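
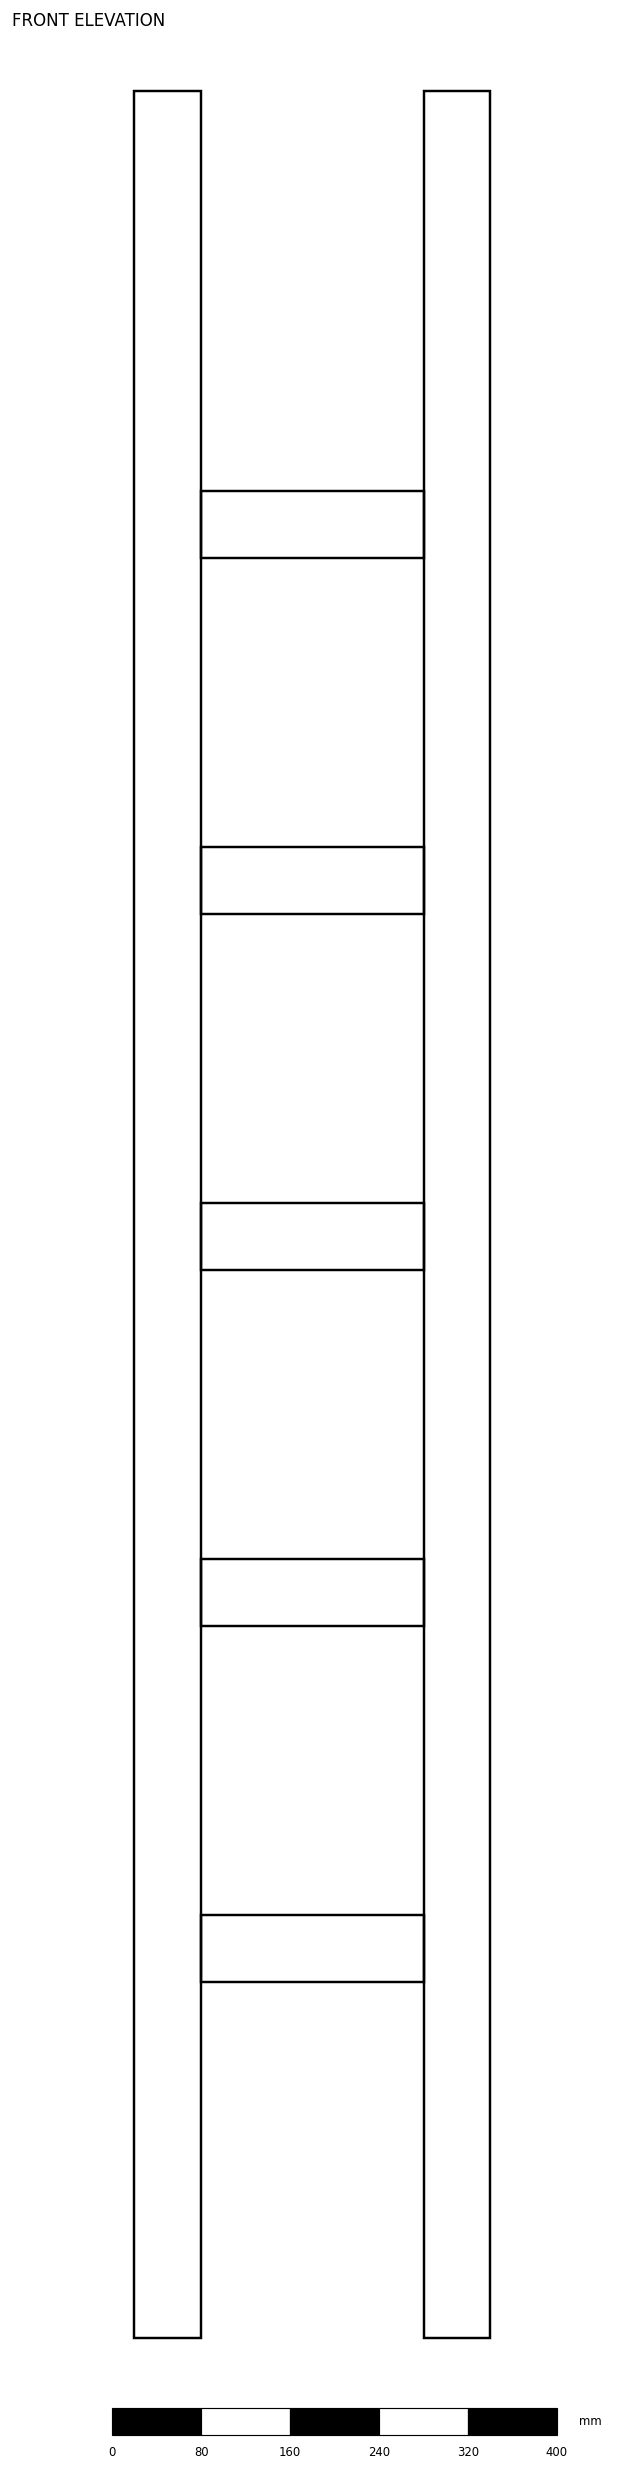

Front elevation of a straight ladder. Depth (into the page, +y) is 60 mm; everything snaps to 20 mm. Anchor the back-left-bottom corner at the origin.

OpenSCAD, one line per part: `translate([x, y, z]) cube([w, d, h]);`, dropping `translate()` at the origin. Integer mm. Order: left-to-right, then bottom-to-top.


cube([60, 60, 2020]);
translate([60, 0, 320]) cube([200, 60, 60]);
translate([60, 0, 640]) cube([200, 60, 60]);
translate([60, 0, 960]) cube([200, 60, 60]);
translate([60, 0, 1280]) cube([200, 60, 60]);
translate([60, 0, 1600]) cube([200, 60, 60]);
translate([260, 0, 0]) cube([60, 60, 2020]);


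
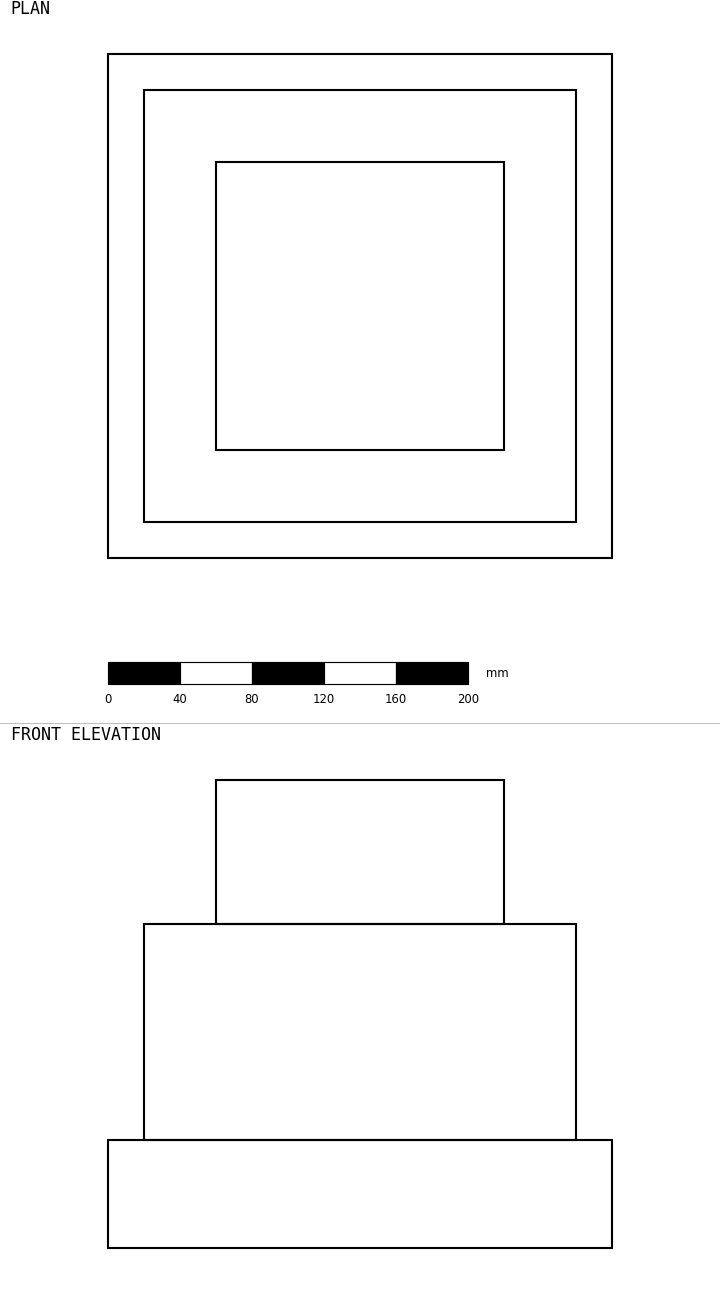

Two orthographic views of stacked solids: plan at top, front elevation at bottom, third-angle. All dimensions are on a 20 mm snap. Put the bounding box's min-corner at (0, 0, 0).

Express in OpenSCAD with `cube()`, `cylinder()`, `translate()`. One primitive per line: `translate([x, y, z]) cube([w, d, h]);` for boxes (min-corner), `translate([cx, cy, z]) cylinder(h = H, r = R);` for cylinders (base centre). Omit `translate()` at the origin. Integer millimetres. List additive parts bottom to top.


cube([280, 280, 60]);
translate([20, 20, 60]) cube([240, 240, 120]);
translate([60, 60, 180]) cube([160, 160, 80]);


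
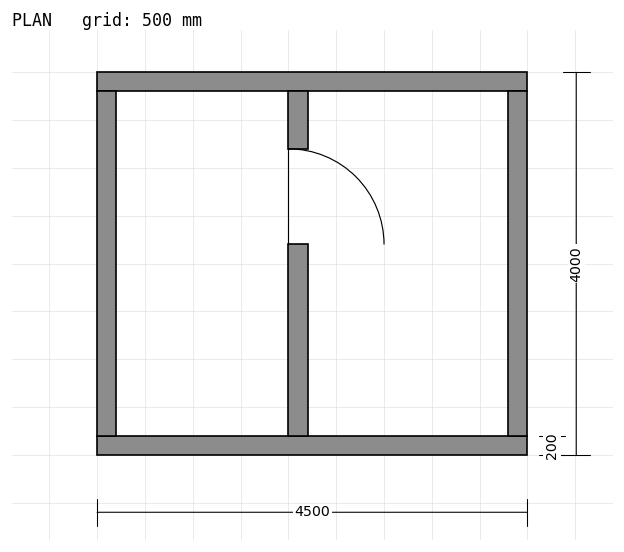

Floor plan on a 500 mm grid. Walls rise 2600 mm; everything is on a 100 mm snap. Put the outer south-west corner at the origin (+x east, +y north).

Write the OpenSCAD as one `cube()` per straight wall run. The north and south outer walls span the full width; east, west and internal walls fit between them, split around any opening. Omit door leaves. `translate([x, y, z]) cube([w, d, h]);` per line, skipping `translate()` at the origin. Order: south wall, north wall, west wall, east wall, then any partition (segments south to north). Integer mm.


cube([4500, 200, 2600]);
translate([0, 3800, 0]) cube([4500, 200, 2600]);
translate([0, 200, 0]) cube([200, 3600, 2600]);
translate([4300, 200, 0]) cube([200, 3600, 2600]);
translate([2000, 200, 0]) cube([200, 2000, 2600]);
translate([2000, 3200, 0]) cube([200, 600, 2600]);


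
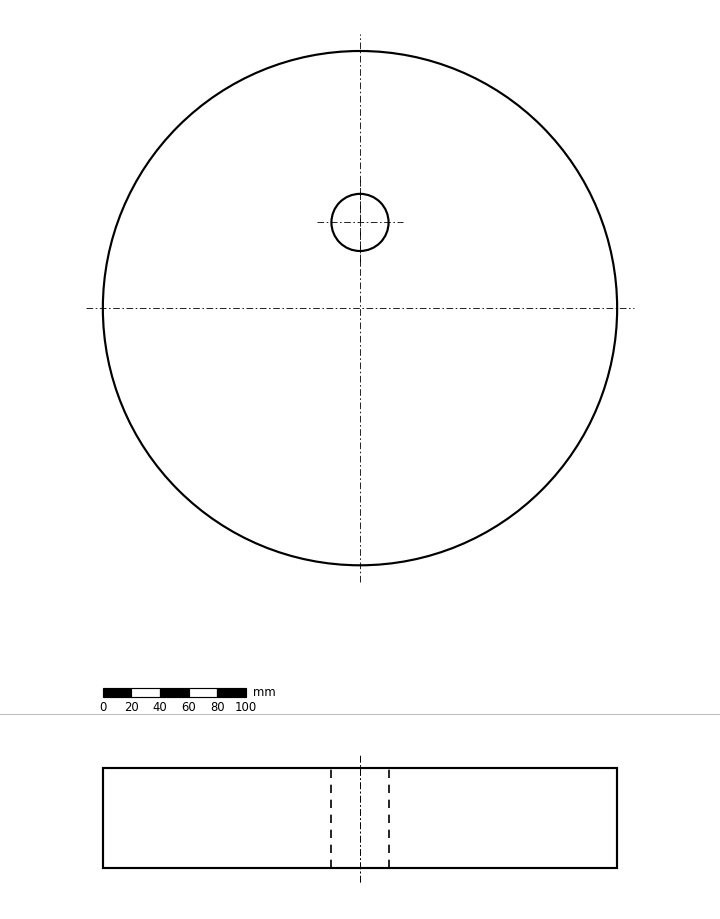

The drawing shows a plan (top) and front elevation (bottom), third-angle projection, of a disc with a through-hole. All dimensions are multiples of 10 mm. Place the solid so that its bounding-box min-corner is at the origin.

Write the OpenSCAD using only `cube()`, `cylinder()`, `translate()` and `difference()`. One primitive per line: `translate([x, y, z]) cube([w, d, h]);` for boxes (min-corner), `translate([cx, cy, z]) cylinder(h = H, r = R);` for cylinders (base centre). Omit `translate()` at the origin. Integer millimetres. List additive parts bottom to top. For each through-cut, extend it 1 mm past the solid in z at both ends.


difference() {
  translate([180, 180, 0]) cylinder(h = 70, r = 180);
  translate([180, 240, -1]) cylinder(h = 72, r = 20);
}


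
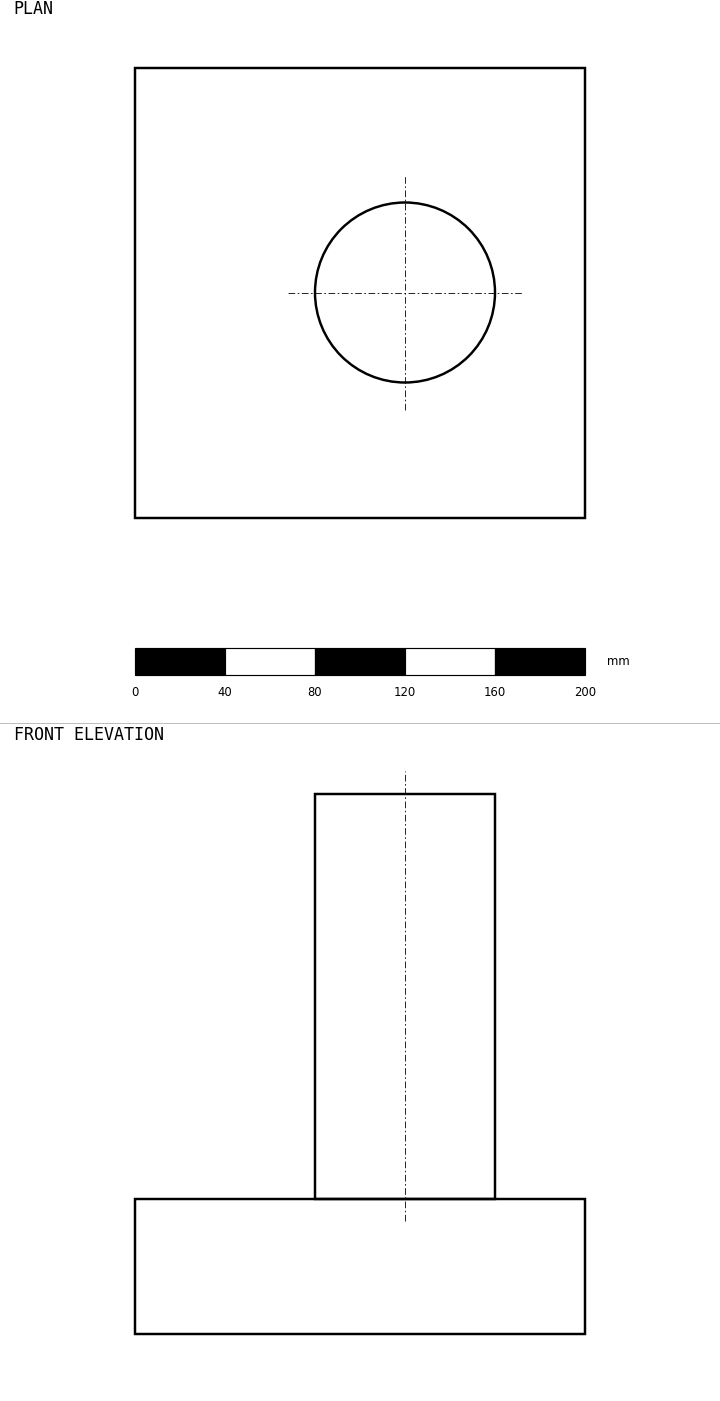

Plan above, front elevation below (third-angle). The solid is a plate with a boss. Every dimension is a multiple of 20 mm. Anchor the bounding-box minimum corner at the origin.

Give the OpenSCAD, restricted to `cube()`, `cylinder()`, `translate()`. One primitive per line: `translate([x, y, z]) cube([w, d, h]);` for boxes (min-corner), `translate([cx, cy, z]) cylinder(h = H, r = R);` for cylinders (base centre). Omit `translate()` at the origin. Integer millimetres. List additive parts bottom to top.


cube([200, 200, 60]);
translate([120, 100, 60]) cylinder(h = 180, r = 40);


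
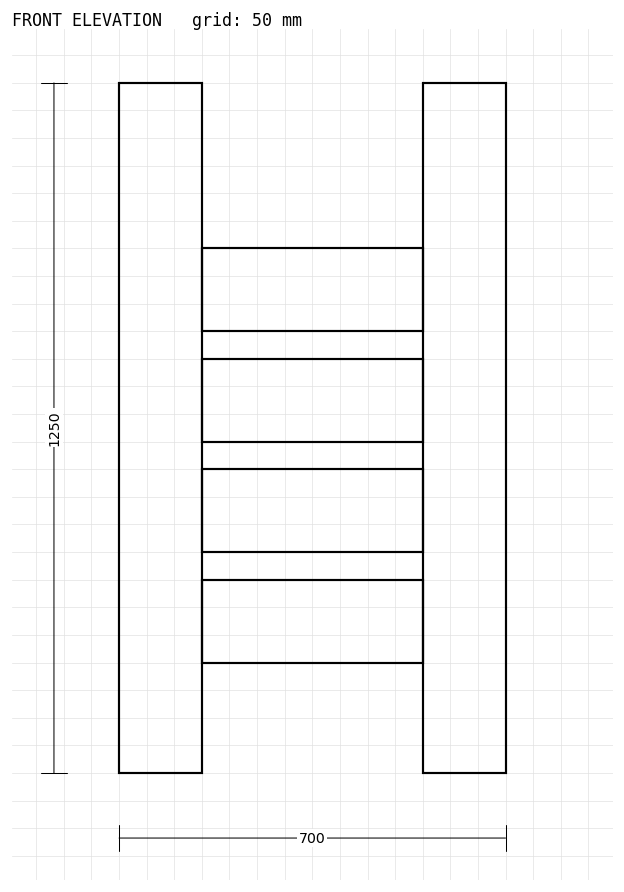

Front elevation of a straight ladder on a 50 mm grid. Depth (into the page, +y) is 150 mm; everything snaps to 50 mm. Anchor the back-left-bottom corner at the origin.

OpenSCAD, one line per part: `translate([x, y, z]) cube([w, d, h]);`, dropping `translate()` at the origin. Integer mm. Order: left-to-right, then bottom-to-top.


cube([150, 150, 1250]);
translate([150, 0, 200]) cube([400, 150, 150]);
translate([150, 0, 400]) cube([400, 150, 150]);
translate([150, 0, 600]) cube([400, 150, 150]);
translate([150, 0, 800]) cube([400, 150, 150]);
translate([550, 0, 0]) cube([150, 150, 1250]);


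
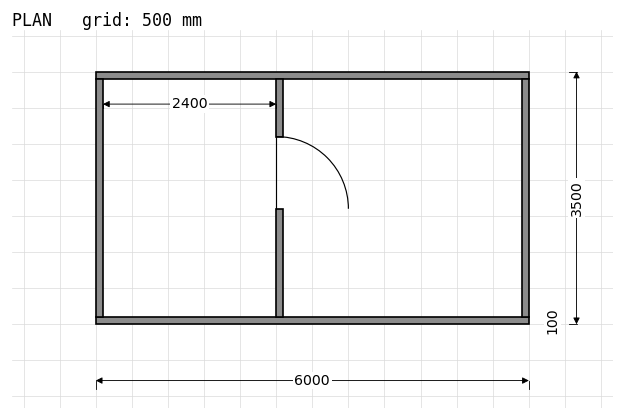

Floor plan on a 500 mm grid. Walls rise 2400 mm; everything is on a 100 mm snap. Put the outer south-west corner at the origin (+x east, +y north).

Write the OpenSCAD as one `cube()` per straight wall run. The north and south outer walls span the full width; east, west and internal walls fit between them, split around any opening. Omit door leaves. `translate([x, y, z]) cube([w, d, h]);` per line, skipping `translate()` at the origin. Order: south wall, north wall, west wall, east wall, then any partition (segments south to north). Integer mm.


cube([6000, 100, 2400]);
translate([0, 3400, 0]) cube([6000, 100, 2400]);
translate([0, 100, 0]) cube([100, 3300, 2400]);
translate([5900, 100, 0]) cube([100, 3300, 2400]);
translate([2500, 100, 0]) cube([100, 1500, 2400]);
translate([2500, 2600, 0]) cube([100, 800, 2400]);


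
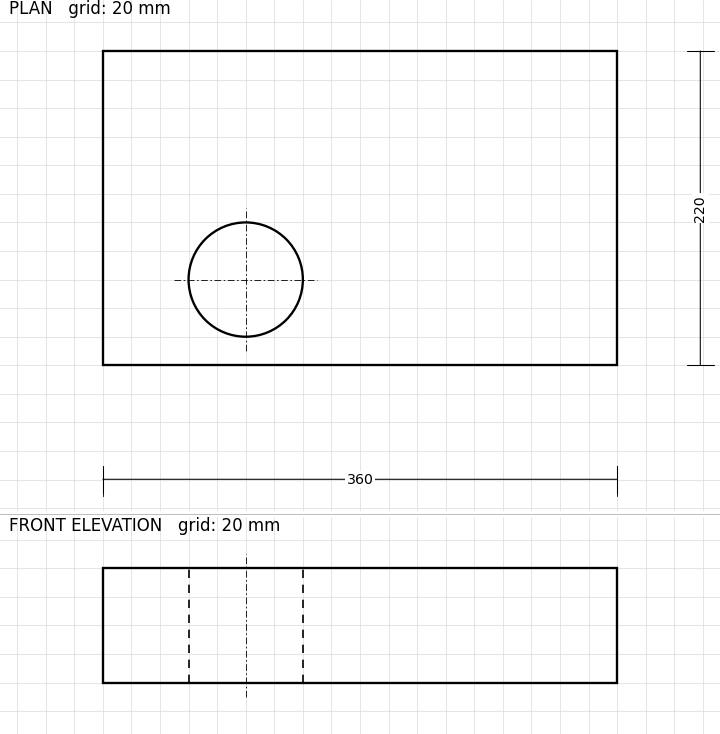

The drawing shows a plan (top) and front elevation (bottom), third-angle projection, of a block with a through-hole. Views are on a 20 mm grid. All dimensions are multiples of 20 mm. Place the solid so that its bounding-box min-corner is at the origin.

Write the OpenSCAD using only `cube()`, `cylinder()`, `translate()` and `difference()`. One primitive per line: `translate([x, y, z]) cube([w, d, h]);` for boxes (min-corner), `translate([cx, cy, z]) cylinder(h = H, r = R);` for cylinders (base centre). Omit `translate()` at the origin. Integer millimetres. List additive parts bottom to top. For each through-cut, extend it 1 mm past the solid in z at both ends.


difference() {
  cube([360, 220, 80]);
  translate([100, 60, -1]) cylinder(h = 82, r = 40);
}


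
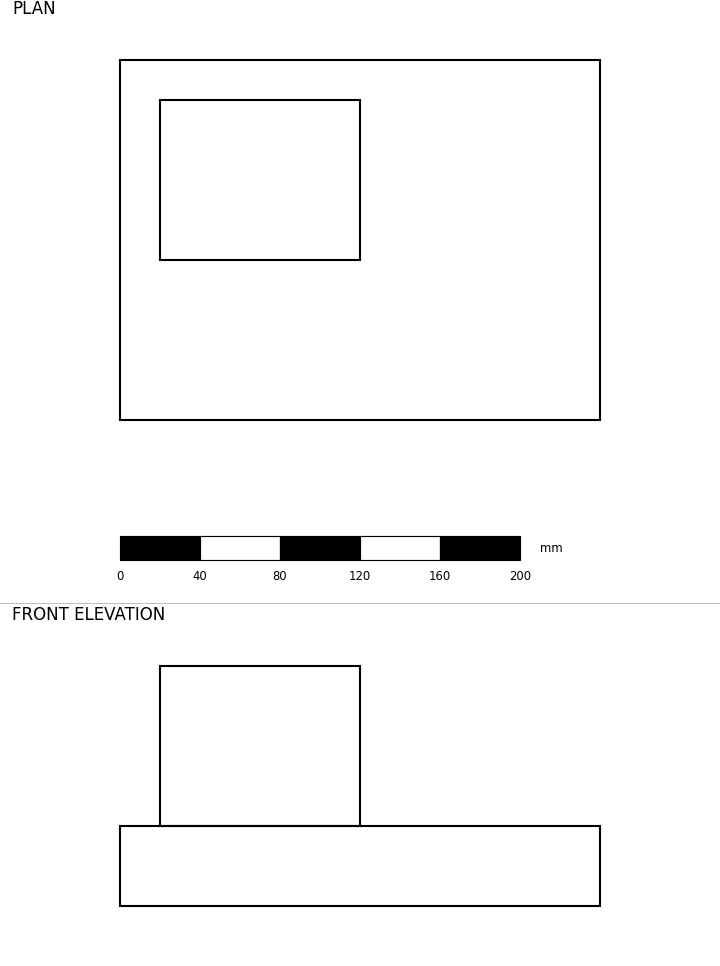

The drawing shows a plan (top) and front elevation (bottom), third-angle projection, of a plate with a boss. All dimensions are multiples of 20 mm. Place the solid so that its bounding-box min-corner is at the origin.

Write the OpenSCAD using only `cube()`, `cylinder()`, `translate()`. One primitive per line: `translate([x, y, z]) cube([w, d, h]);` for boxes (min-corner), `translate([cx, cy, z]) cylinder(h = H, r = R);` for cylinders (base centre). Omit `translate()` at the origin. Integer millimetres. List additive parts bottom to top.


cube([240, 180, 40]);
translate([20, 80, 40]) cube([100, 80, 80]);


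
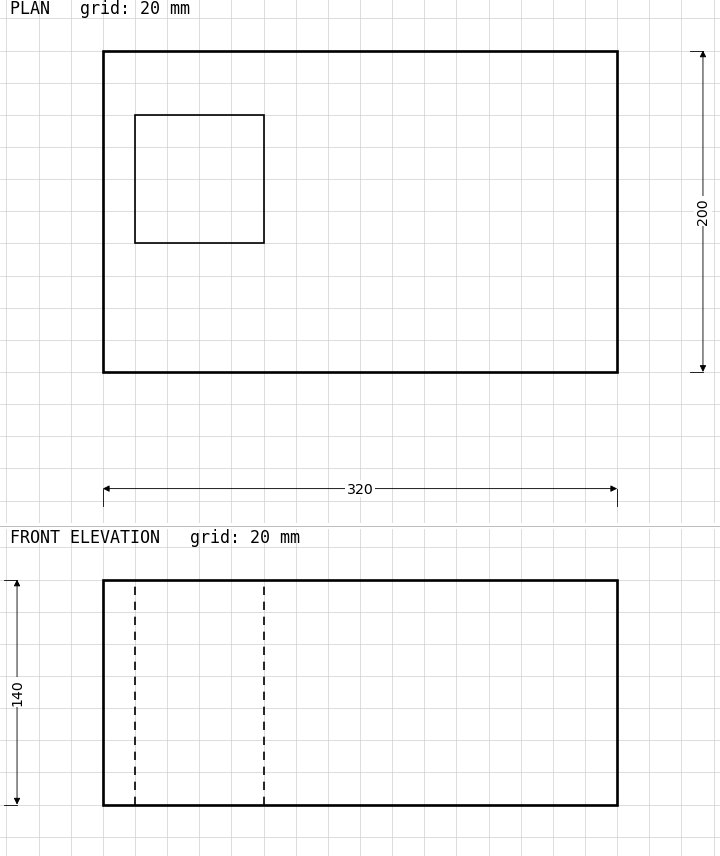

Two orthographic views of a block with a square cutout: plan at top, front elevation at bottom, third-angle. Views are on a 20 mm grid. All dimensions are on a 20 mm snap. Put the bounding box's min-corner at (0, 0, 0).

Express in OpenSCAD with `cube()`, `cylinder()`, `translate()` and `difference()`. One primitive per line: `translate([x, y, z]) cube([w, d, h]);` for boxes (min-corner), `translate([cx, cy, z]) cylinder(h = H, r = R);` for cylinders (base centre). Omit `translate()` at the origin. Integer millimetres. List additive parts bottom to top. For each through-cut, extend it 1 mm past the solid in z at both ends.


difference() {
  cube([320, 200, 140]);
  translate([20, 80, -1]) cube([80, 80, 142]);
}


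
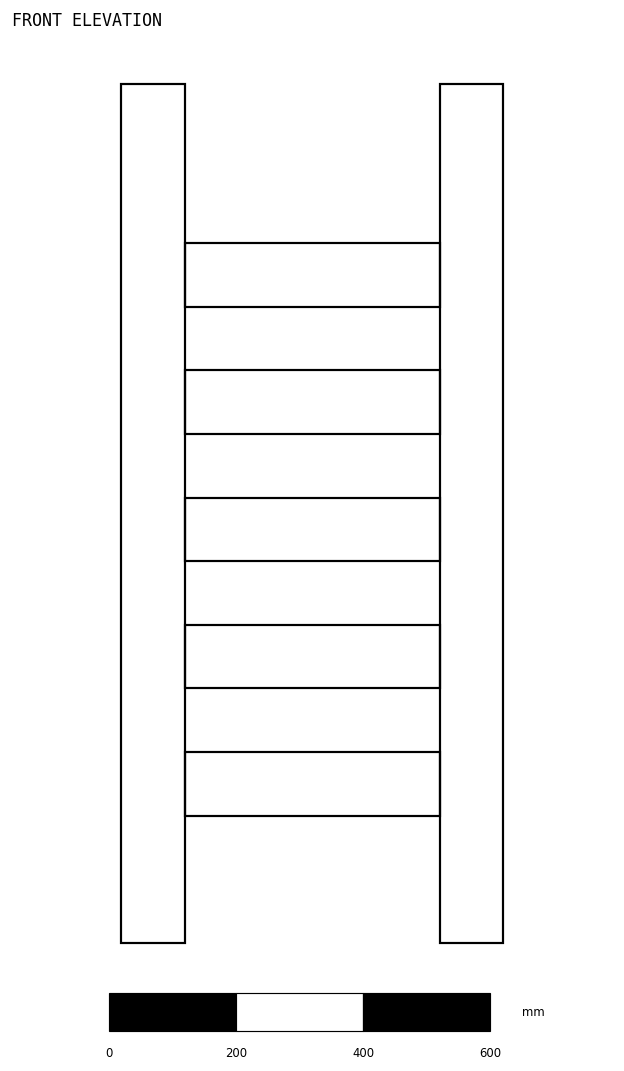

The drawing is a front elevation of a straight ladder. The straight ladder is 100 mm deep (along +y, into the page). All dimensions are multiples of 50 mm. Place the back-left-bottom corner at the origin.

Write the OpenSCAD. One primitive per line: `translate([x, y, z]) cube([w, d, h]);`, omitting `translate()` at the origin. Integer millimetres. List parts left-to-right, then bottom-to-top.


cube([100, 100, 1350]);
translate([100, 0, 200]) cube([400, 100, 100]);
translate([100, 0, 400]) cube([400, 100, 100]);
translate([100, 0, 600]) cube([400, 100, 100]);
translate([100, 0, 800]) cube([400, 100, 100]);
translate([100, 0, 1000]) cube([400, 100, 100]);
translate([500, 0, 0]) cube([100, 100, 1350]);


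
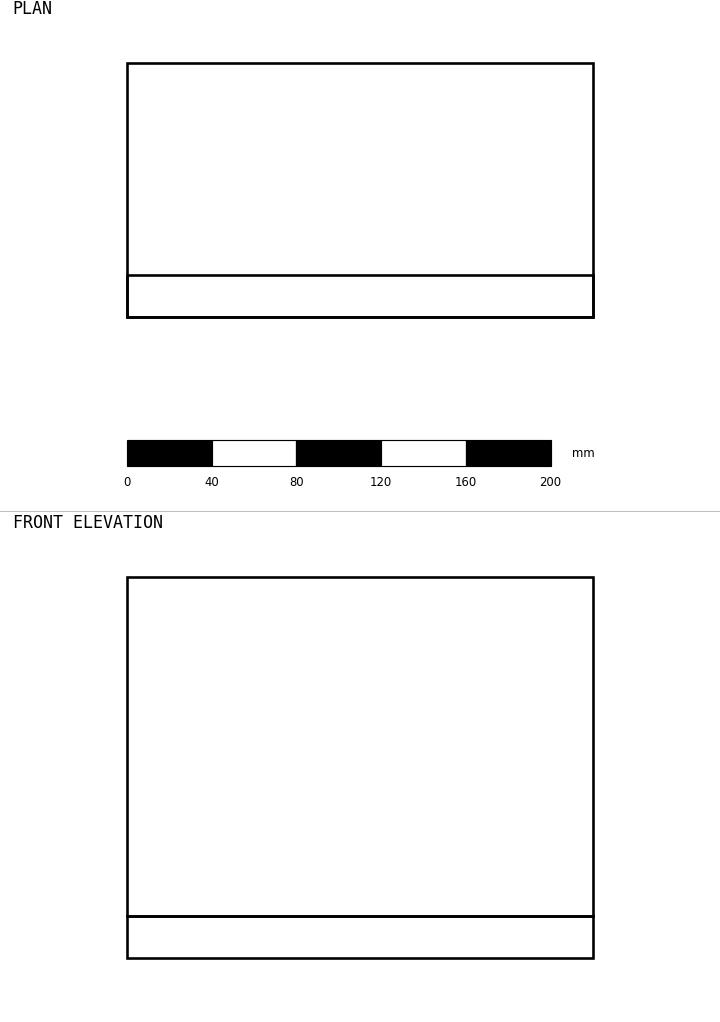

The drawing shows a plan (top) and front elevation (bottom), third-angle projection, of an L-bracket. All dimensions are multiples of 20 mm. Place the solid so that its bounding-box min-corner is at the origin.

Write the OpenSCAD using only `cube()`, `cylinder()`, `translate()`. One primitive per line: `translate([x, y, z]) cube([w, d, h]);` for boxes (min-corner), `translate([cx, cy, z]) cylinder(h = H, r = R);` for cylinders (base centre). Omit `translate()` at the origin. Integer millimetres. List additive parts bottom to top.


cube([220, 120, 20]);
translate([0, 0, 20]) cube([220, 20, 160]);


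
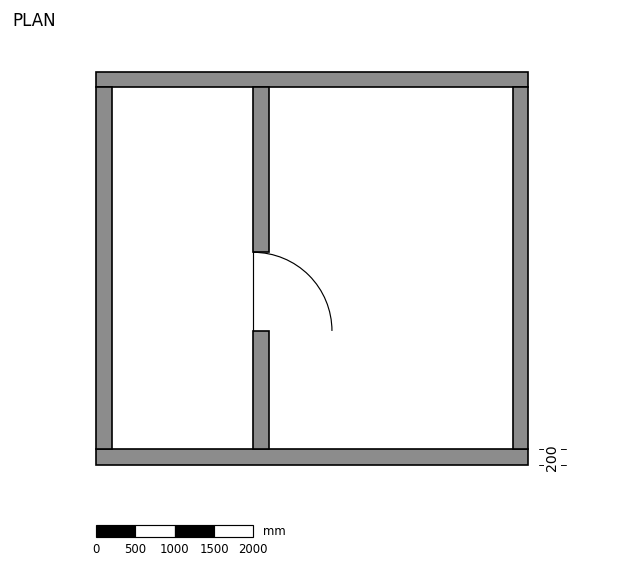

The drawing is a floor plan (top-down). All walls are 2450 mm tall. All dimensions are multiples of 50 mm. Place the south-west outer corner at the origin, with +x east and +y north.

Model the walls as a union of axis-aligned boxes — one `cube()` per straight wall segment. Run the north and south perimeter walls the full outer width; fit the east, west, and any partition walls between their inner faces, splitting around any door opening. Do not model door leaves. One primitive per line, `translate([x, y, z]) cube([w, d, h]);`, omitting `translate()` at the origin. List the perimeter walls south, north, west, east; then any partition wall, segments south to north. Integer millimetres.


cube([5500, 200, 2450]);
translate([0, 4800, 0]) cube([5500, 200, 2450]);
translate([0, 200, 0]) cube([200, 4600, 2450]);
translate([5300, 200, 0]) cube([200, 4600, 2450]);
translate([2000, 200, 0]) cube([200, 1500, 2450]);
translate([2000, 2700, 0]) cube([200, 2100, 2450]);


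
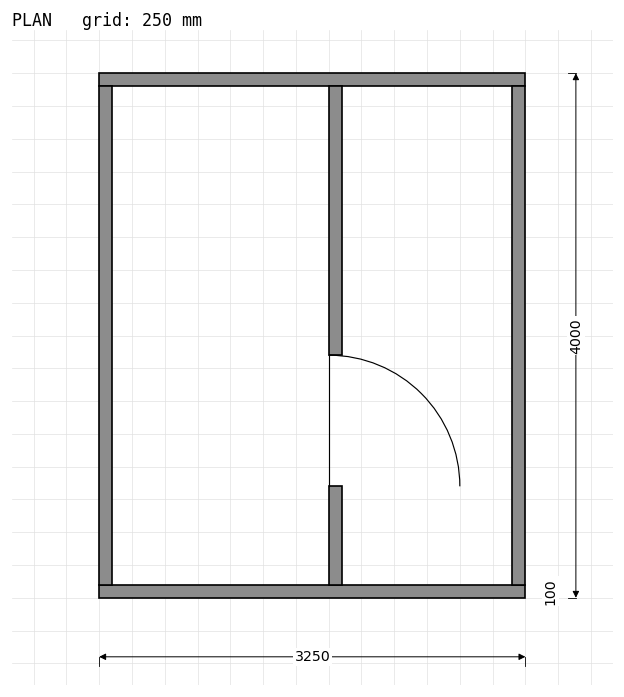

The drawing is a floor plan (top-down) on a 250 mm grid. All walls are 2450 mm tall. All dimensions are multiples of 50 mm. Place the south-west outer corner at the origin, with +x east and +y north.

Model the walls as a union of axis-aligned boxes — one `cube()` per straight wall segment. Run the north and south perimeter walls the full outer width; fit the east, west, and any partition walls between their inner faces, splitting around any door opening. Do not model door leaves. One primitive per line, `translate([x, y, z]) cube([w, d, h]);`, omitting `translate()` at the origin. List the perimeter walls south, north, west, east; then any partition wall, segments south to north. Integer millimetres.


cube([3250, 100, 2450]);
translate([0, 3900, 0]) cube([3250, 100, 2450]);
translate([0, 100, 0]) cube([100, 3800, 2450]);
translate([3150, 100, 0]) cube([100, 3800, 2450]);
translate([1750, 100, 0]) cube([100, 750, 2450]);
translate([1750, 1850, 0]) cube([100, 2050, 2450]);


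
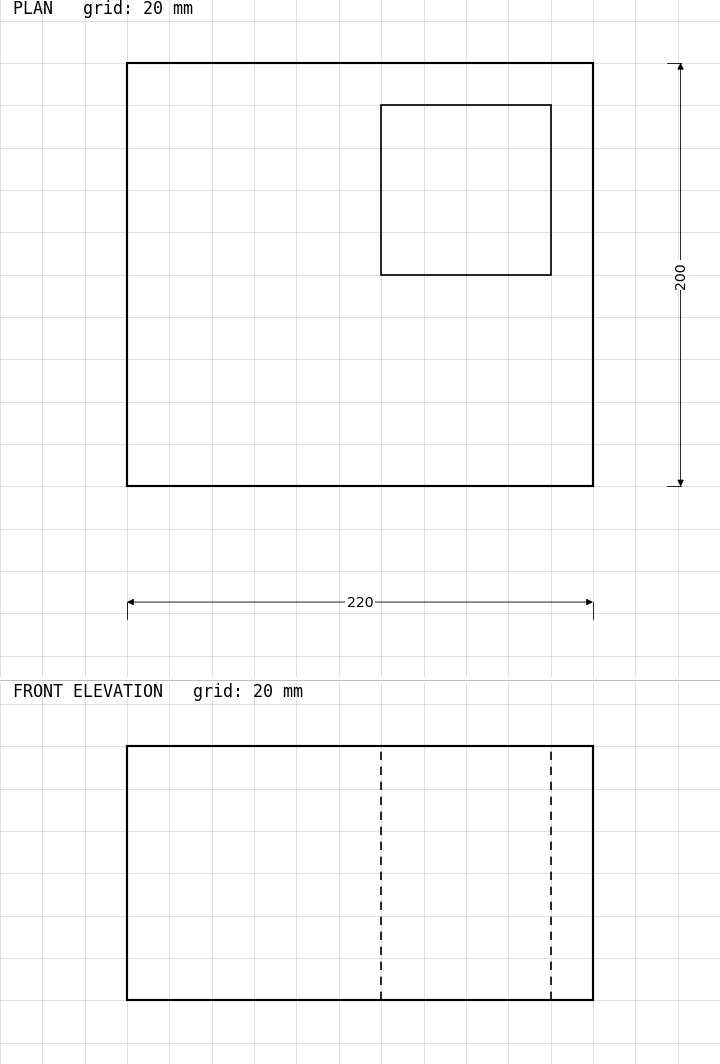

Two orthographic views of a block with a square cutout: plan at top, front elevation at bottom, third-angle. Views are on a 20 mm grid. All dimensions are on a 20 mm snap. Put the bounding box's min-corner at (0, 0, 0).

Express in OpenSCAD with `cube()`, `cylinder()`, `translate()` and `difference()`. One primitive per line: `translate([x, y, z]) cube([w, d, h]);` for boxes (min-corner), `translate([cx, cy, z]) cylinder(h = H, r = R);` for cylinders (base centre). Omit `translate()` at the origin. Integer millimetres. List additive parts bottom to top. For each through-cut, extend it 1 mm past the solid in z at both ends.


difference() {
  cube([220, 200, 120]);
  translate([120, 100, -1]) cube([80, 80, 122]);
}


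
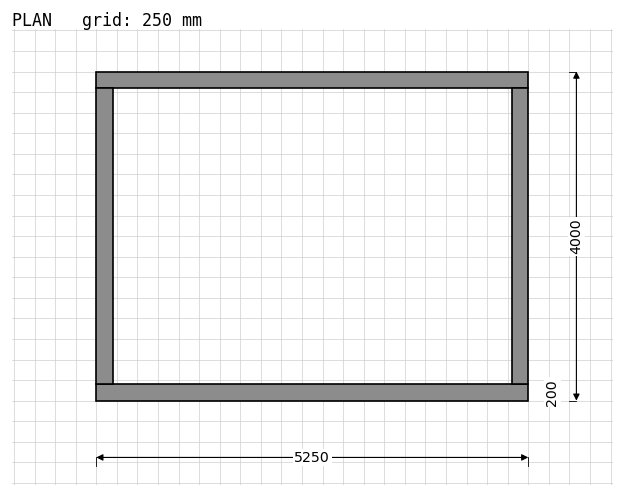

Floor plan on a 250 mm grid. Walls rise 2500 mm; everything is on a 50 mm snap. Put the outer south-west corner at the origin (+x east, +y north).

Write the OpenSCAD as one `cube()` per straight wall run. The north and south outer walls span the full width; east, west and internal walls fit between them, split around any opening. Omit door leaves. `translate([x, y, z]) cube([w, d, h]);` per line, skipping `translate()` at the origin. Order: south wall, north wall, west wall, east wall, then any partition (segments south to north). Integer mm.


cube([5250, 200, 2500]);
translate([0, 3800, 0]) cube([5250, 200, 2500]);
translate([0, 200, 0]) cube([200, 3600, 2500]);
translate([5050, 200, 0]) cube([200, 3600, 2500]);


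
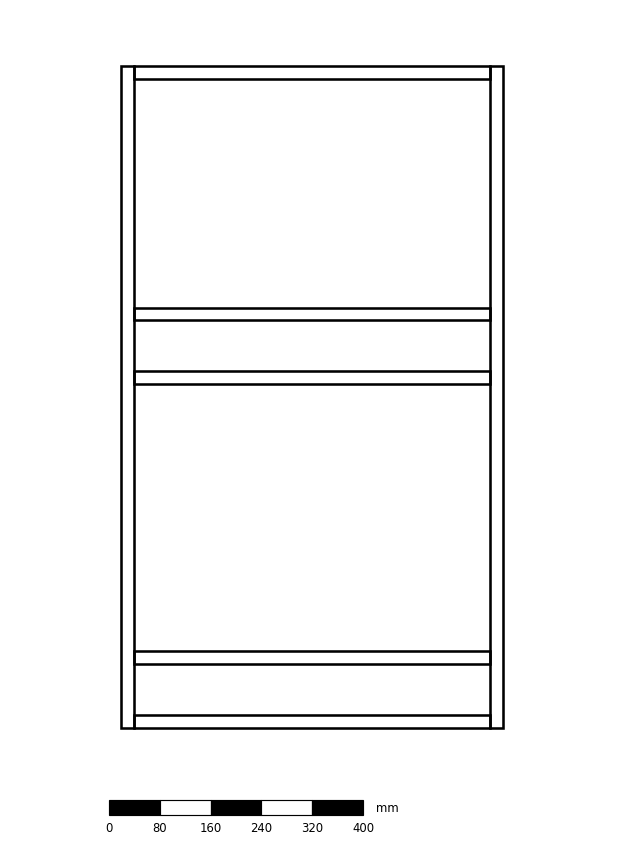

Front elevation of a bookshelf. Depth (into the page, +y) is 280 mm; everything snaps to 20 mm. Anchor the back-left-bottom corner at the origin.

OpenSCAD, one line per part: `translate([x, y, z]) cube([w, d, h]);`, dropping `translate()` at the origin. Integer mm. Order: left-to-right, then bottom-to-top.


cube([20, 280, 1040]);
translate([20, 0, 0]) cube([560, 280, 20]);
translate([20, 0, 100]) cube([560, 280, 20]);
translate([20, 0, 540]) cube([560, 280, 20]);
translate([20, 0, 640]) cube([560, 280, 20]);
translate([20, 0, 1020]) cube([560, 280, 20]);
translate([580, 0, 0]) cube([20, 280, 1040]);


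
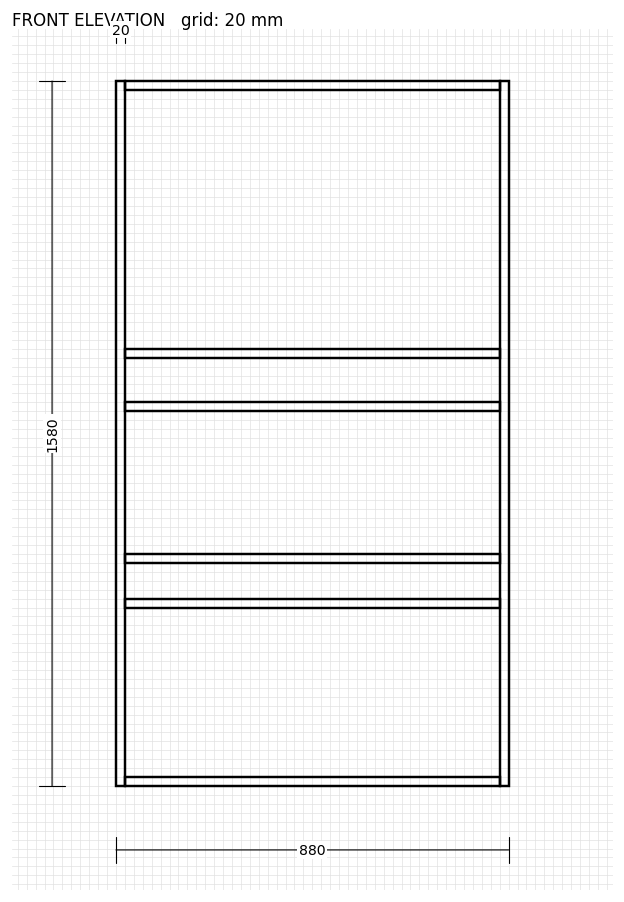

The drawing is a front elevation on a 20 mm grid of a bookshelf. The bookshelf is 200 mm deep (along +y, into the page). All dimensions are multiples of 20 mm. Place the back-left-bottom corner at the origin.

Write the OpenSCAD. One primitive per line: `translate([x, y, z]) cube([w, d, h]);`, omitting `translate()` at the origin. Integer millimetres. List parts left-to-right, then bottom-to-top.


cube([20, 200, 1580]);
translate([20, 0, 0]) cube([840, 200, 20]);
translate([20, 0, 400]) cube([840, 200, 20]);
translate([20, 0, 500]) cube([840, 200, 20]);
translate([20, 0, 840]) cube([840, 200, 20]);
translate([20, 0, 960]) cube([840, 200, 20]);
translate([20, 0, 1560]) cube([840, 200, 20]);
translate([860, 0, 0]) cube([20, 200, 1580]);


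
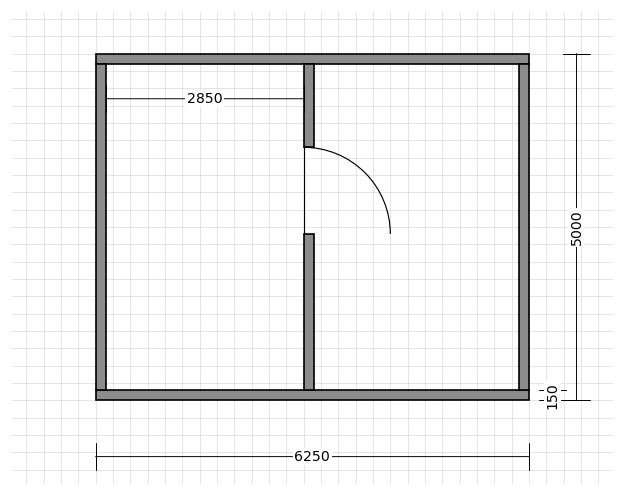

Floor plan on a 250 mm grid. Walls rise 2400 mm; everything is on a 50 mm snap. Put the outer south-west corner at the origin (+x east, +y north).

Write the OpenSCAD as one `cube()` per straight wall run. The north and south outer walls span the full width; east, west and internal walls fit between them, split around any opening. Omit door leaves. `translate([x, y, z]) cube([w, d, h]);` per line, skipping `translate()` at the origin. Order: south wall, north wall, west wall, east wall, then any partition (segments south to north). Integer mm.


cube([6250, 150, 2400]);
translate([0, 4850, 0]) cube([6250, 150, 2400]);
translate([0, 150, 0]) cube([150, 4700, 2400]);
translate([6100, 150, 0]) cube([150, 4700, 2400]);
translate([3000, 150, 0]) cube([150, 2250, 2400]);
translate([3000, 3650, 0]) cube([150, 1200, 2400]);


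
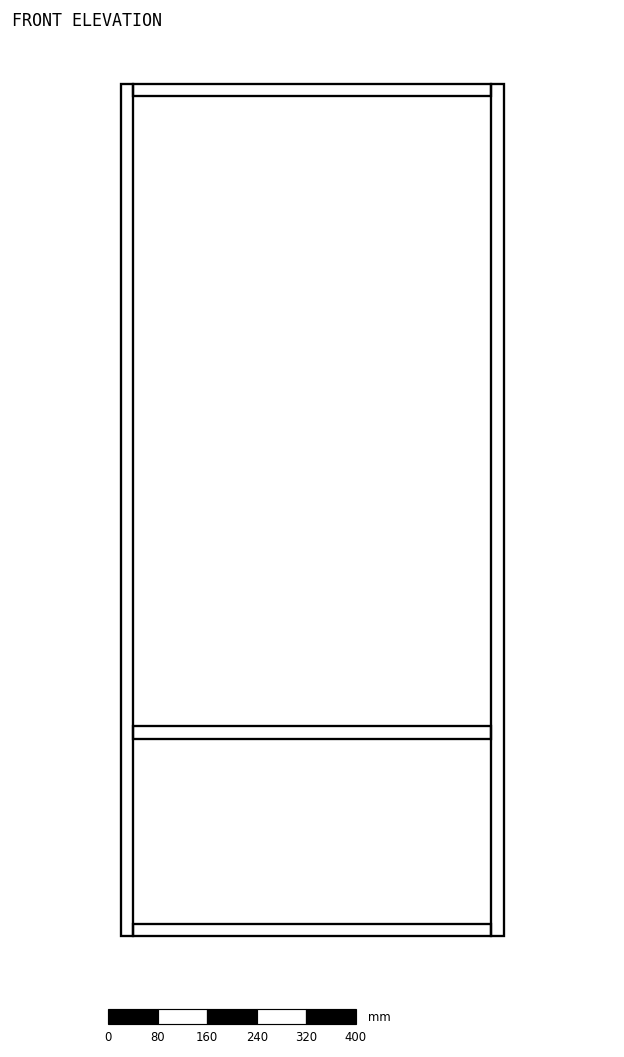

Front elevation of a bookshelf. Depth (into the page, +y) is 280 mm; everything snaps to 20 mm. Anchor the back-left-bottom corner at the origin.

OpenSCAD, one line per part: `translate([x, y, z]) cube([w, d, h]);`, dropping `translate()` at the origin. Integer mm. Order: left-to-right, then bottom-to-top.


cube([20, 280, 1380]);
translate([20, 0, 0]) cube([580, 280, 20]);
translate([20, 0, 320]) cube([580, 280, 20]);
translate([20, 0, 1360]) cube([580, 280, 20]);
translate([600, 0, 0]) cube([20, 280, 1380]);


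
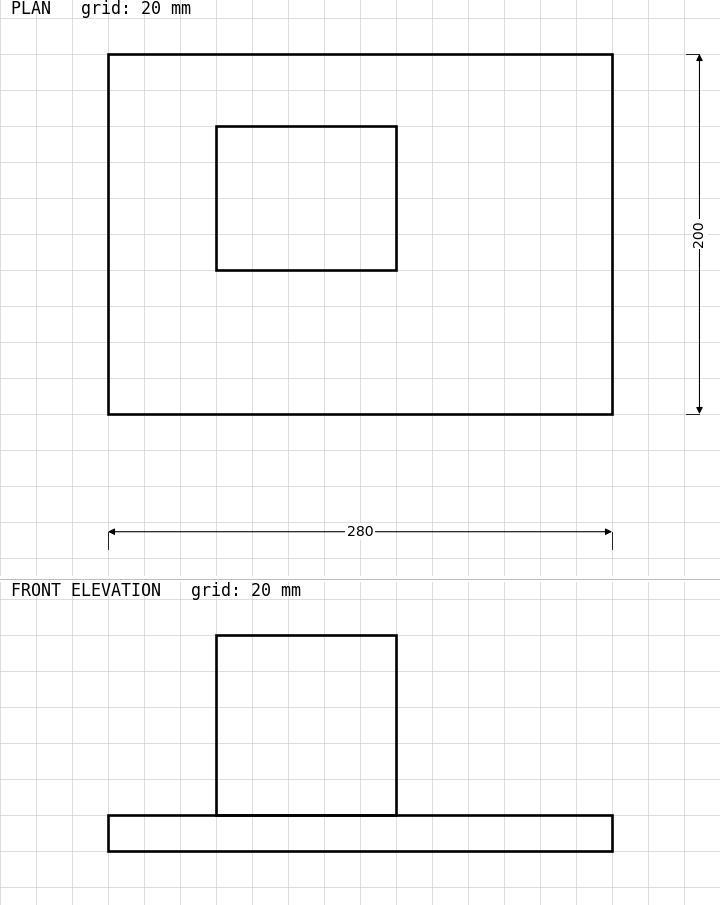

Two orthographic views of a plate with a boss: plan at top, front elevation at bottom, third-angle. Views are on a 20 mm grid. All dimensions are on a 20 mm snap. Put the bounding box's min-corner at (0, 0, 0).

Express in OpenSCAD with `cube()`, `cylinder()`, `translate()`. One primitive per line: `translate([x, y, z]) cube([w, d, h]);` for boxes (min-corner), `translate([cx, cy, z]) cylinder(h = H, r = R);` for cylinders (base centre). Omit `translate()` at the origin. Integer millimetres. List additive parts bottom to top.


cube([280, 200, 20]);
translate([60, 80, 20]) cube([100, 80, 100]);


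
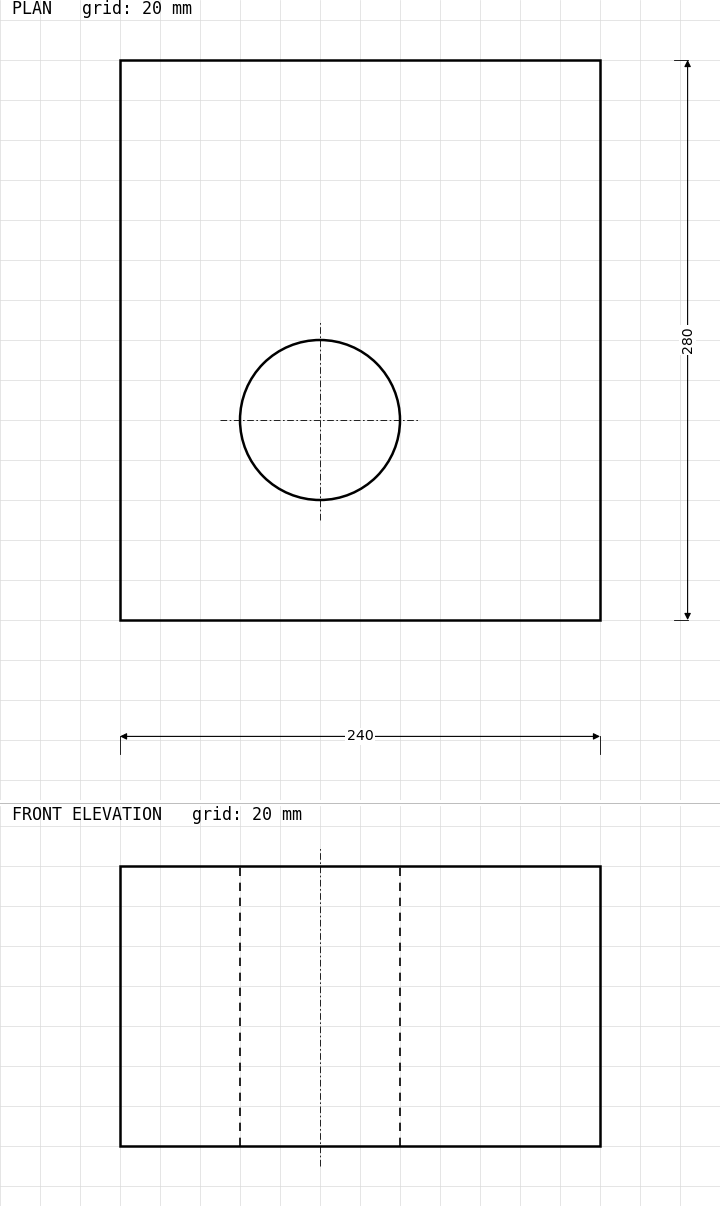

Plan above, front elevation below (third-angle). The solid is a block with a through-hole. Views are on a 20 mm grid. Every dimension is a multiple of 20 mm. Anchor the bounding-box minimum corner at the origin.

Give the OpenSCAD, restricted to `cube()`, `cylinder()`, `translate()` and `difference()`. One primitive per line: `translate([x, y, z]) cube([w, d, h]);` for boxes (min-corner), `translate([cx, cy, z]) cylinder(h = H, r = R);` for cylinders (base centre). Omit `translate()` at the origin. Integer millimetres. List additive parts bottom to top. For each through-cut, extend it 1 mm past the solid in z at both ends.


difference() {
  cube([240, 280, 140]);
  translate([100, 100, -1]) cylinder(h = 142, r = 40);
}


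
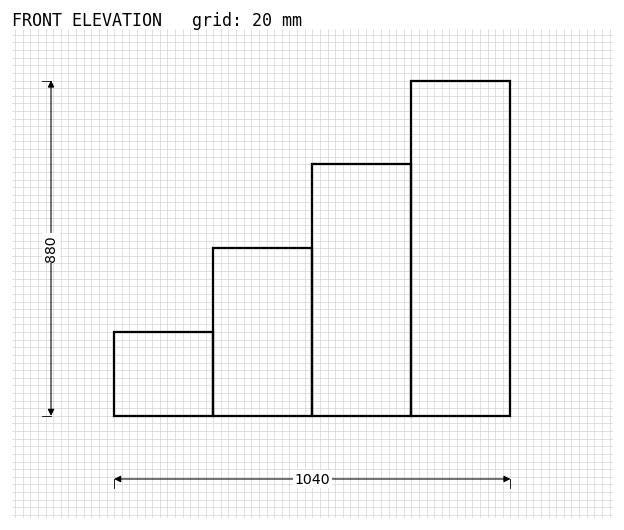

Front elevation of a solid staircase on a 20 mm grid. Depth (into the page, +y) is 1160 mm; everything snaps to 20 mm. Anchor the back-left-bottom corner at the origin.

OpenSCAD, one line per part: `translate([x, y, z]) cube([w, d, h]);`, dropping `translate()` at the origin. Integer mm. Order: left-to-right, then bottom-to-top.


cube([260, 1160, 220]);
translate([260, 0, 0]) cube([260, 1160, 440]);
translate([520, 0, 0]) cube([260, 1160, 660]);
translate([780, 0, 0]) cube([260, 1160, 880]);


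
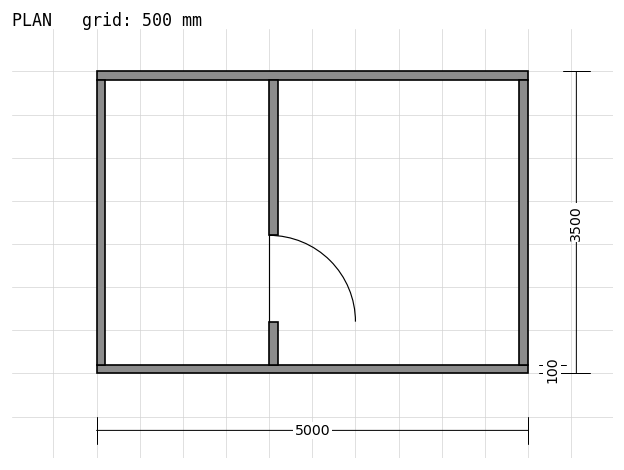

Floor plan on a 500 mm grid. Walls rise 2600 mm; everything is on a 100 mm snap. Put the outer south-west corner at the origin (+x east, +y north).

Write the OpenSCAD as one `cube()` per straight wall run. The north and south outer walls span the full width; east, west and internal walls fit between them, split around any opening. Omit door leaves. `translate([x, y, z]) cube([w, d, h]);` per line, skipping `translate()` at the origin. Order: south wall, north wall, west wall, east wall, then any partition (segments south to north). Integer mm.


cube([5000, 100, 2600]);
translate([0, 3400, 0]) cube([5000, 100, 2600]);
translate([0, 100, 0]) cube([100, 3300, 2600]);
translate([4900, 100, 0]) cube([100, 3300, 2600]);
translate([2000, 100, 0]) cube([100, 500, 2600]);
translate([2000, 1600, 0]) cube([100, 1800, 2600]);


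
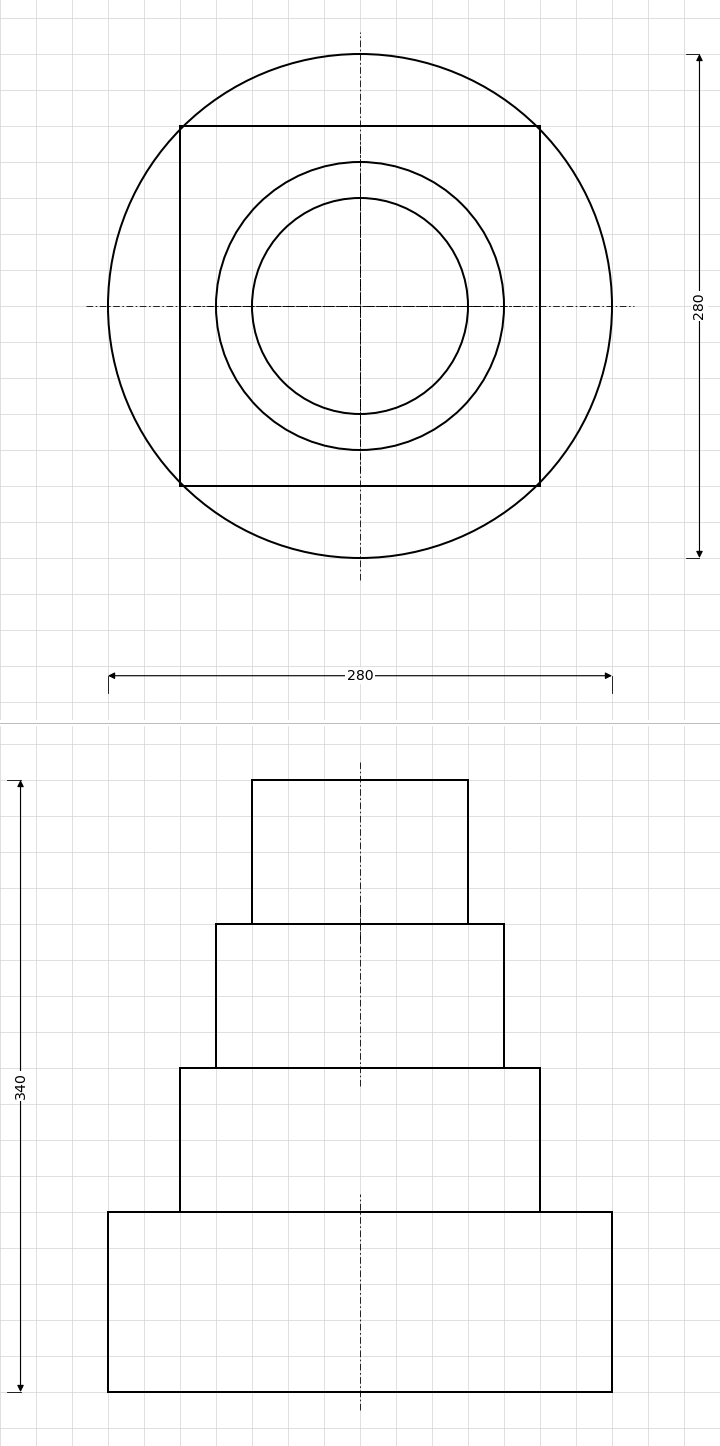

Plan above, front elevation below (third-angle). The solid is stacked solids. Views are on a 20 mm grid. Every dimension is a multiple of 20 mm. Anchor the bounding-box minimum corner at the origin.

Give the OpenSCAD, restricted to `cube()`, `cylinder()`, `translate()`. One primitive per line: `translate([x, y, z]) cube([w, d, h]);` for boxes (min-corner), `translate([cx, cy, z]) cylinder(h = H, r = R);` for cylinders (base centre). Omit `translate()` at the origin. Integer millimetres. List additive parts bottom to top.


translate([140, 140, 0]) cylinder(h = 100, r = 140);
translate([40, 40, 100]) cube([200, 200, 80]);
translate([140, 140, 180]) cylinder(h = 80, r = 80);
translate([140, 140, 260]) cylinder(h = 80, r = 60);


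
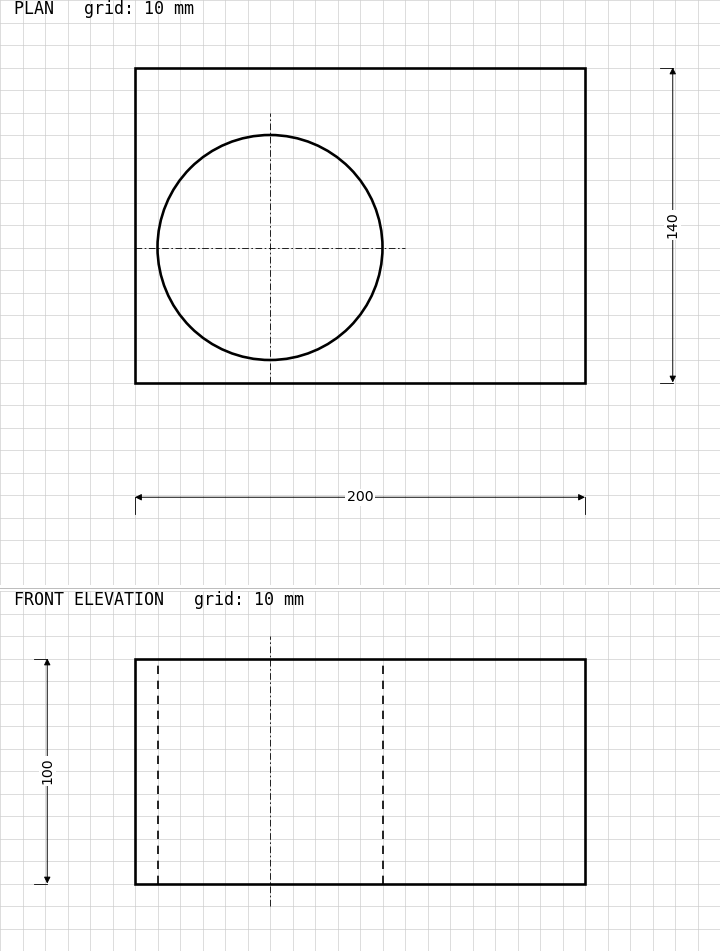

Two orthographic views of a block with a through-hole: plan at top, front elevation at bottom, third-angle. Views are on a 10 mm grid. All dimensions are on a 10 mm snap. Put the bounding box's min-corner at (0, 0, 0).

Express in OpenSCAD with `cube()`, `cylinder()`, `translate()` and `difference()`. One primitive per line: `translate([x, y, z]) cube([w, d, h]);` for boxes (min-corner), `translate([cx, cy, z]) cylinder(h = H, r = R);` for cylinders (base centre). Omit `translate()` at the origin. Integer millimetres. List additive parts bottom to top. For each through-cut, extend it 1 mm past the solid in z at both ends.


difference() {
  cube([200, 140, 100]);
  translate([60, 60, -1]) cylinder(h = 102, r = 50);
}


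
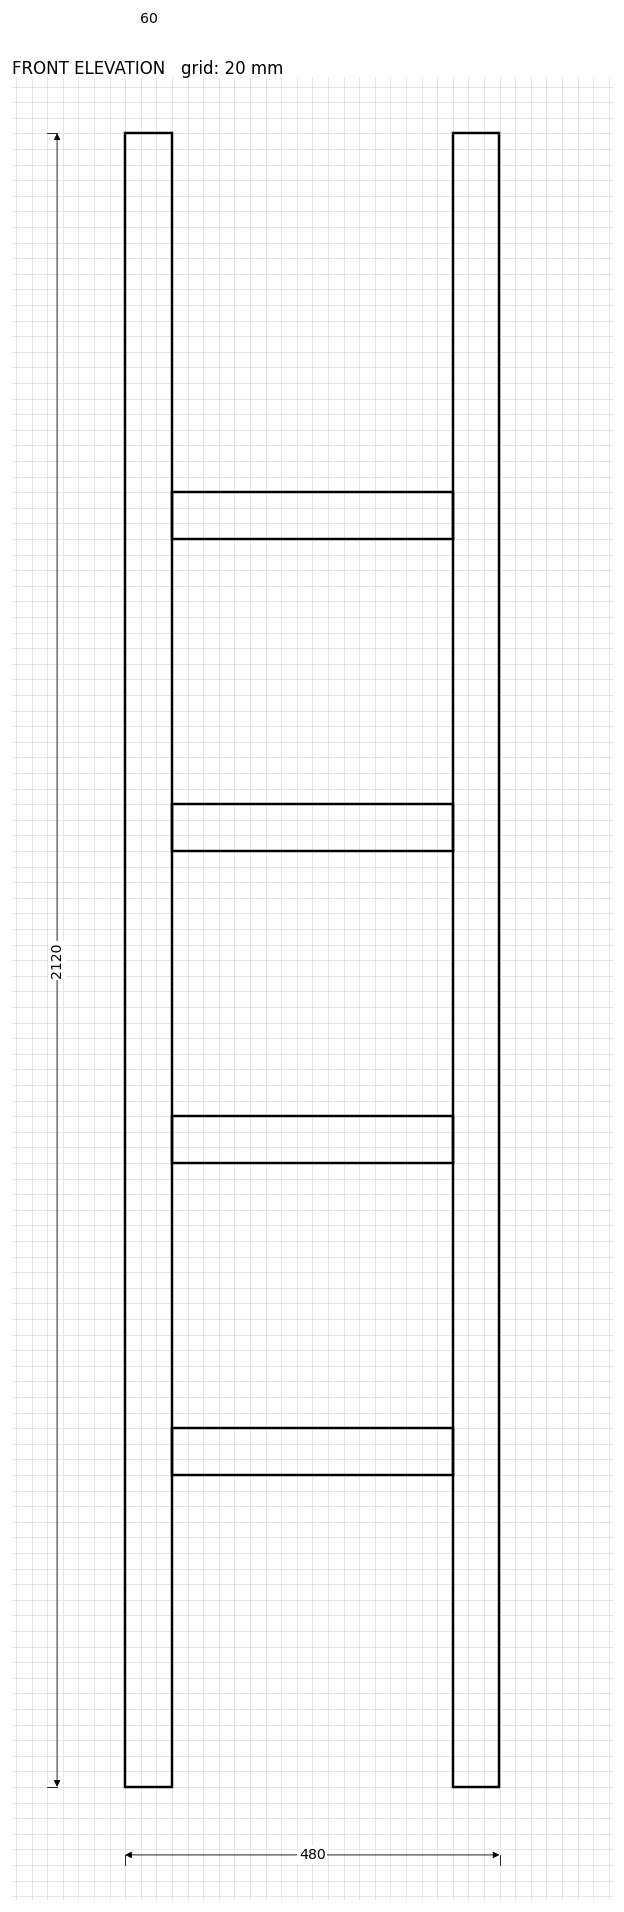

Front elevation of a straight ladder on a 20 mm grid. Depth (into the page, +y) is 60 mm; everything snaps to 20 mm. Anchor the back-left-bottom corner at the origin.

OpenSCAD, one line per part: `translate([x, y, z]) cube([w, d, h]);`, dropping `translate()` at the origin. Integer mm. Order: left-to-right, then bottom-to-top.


cube([60, 60, 2120]);
translate([60, 0, 400]) cube([360, 60, 60]);
translate([60, 0, 800]) cube([360, 60, 60]);
translate([60, 0, 1200]) cube([360, 60, 60]);
translate([60, 0, 1600]) cube([360, 60, 60]);
translate([420, 0, 0]) cube([60, 60, 2120]);


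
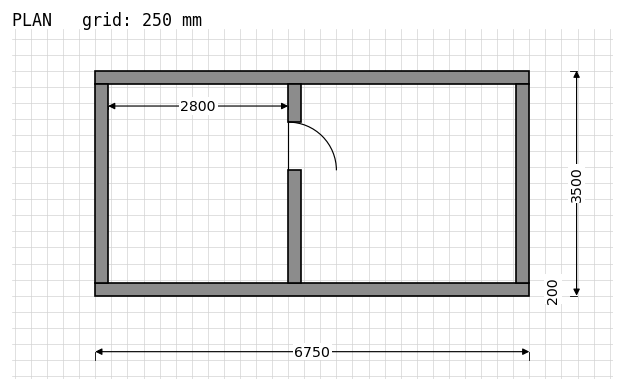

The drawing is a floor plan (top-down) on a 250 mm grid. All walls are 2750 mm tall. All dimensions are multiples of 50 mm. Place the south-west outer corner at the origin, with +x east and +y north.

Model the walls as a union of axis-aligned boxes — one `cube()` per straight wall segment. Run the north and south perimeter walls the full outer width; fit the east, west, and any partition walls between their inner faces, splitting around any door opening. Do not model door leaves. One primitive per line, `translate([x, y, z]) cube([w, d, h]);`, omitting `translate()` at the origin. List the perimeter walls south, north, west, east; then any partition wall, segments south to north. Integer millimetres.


cube([6750, 200, 2750]);
translate([0, 3300, 0]) cube([6750, 200, 2750]);
translate([0, 200, 0]) cube([200, 3100, 2750]);
translate([6550, 200, 0]) cube([200, 3100, 2750]);
translate([3000, 200, 0]) cube([200, 1750, 2750]);
translate([3000, 2700, 0]) cube([200, 600, 2750]);


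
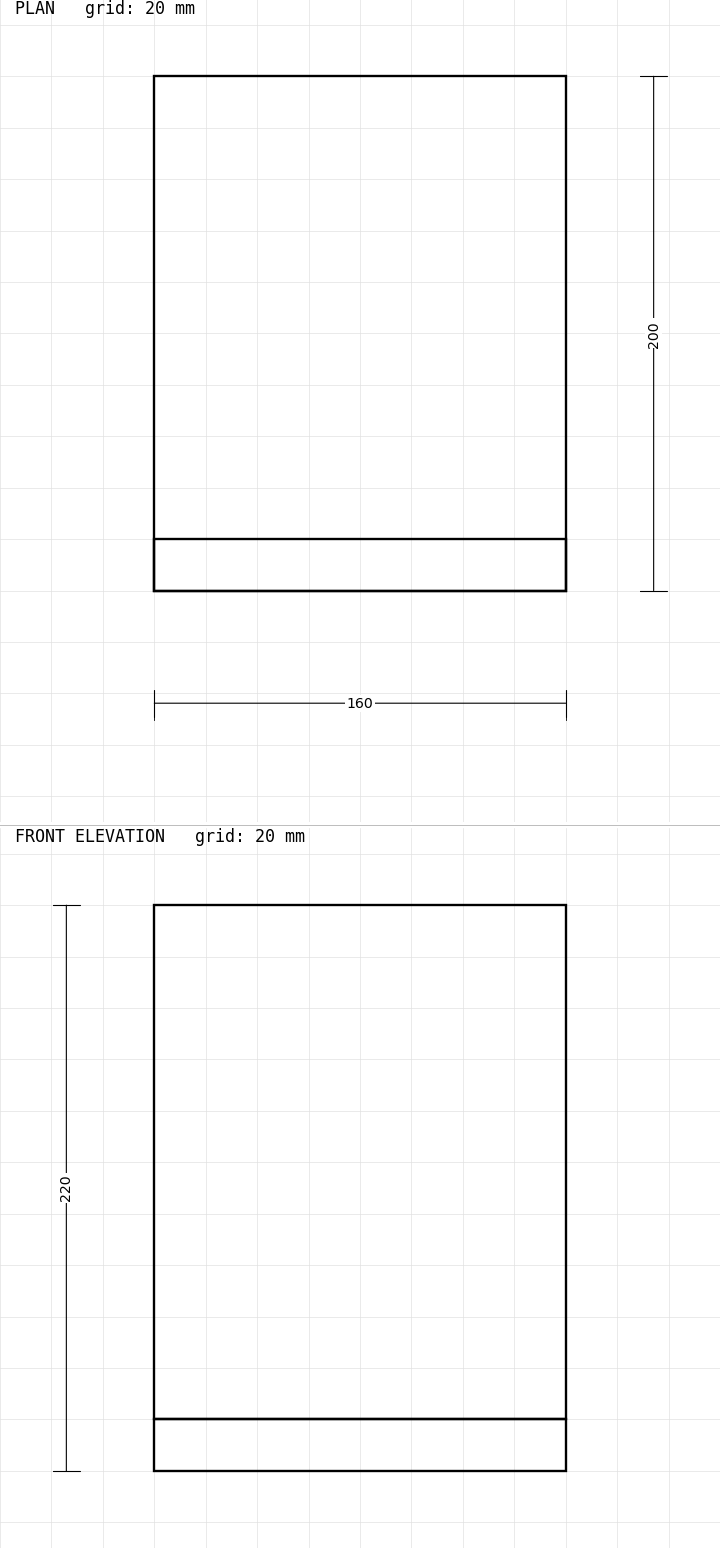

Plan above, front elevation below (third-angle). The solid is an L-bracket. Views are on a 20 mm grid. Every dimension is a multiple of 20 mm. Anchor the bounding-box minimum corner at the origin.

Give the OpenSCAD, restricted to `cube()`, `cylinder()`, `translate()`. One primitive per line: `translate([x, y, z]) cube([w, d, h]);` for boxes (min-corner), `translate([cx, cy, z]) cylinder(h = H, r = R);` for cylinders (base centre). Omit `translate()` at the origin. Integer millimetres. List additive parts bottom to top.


cube([160, 200, 20]);
translate([0, 0, 20]) cube([160, 20, 200]);


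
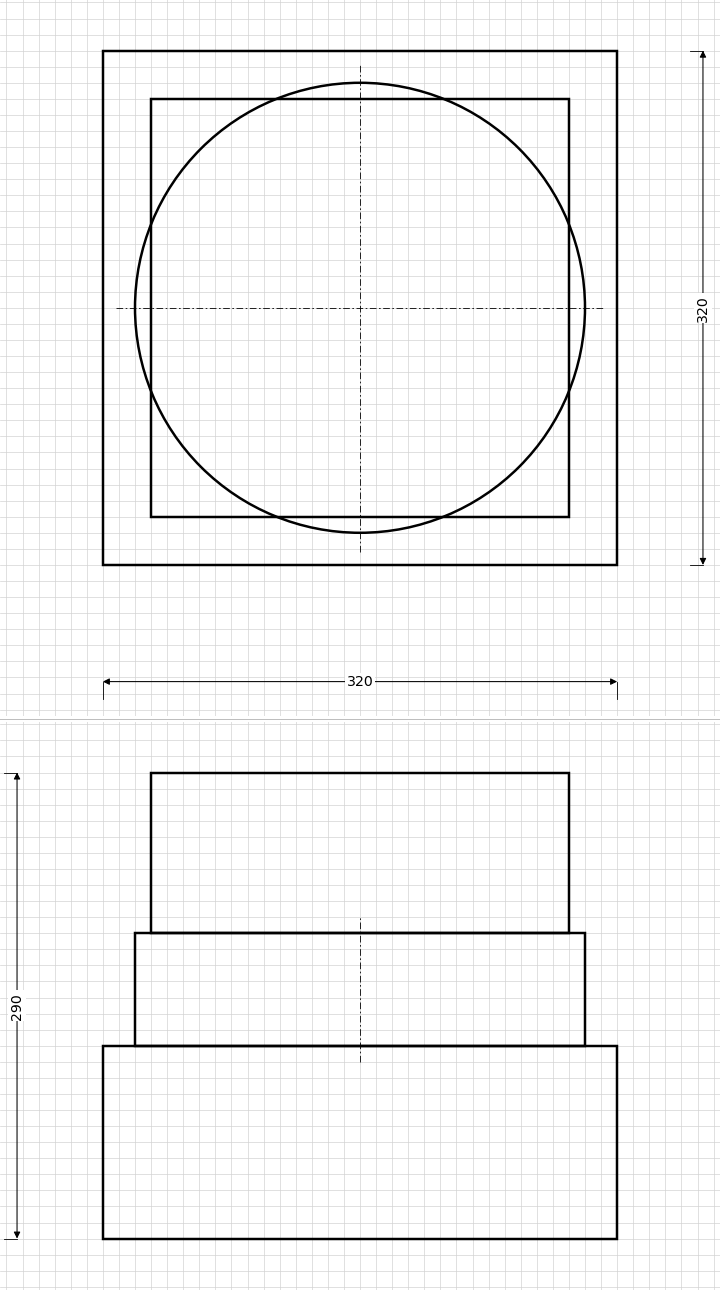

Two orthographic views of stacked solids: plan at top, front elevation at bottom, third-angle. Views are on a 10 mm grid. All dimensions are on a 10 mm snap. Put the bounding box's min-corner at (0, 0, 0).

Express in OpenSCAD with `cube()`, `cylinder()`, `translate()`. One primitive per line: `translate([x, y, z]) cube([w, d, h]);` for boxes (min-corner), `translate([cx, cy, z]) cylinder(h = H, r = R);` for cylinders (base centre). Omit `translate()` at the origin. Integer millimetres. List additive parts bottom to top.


cube([320, 320, 120]);
translate([160, 160, 120]) cylinder(h = 70, r = 140);
translate([30, 30, 190]) cube([260, 260, 100]);


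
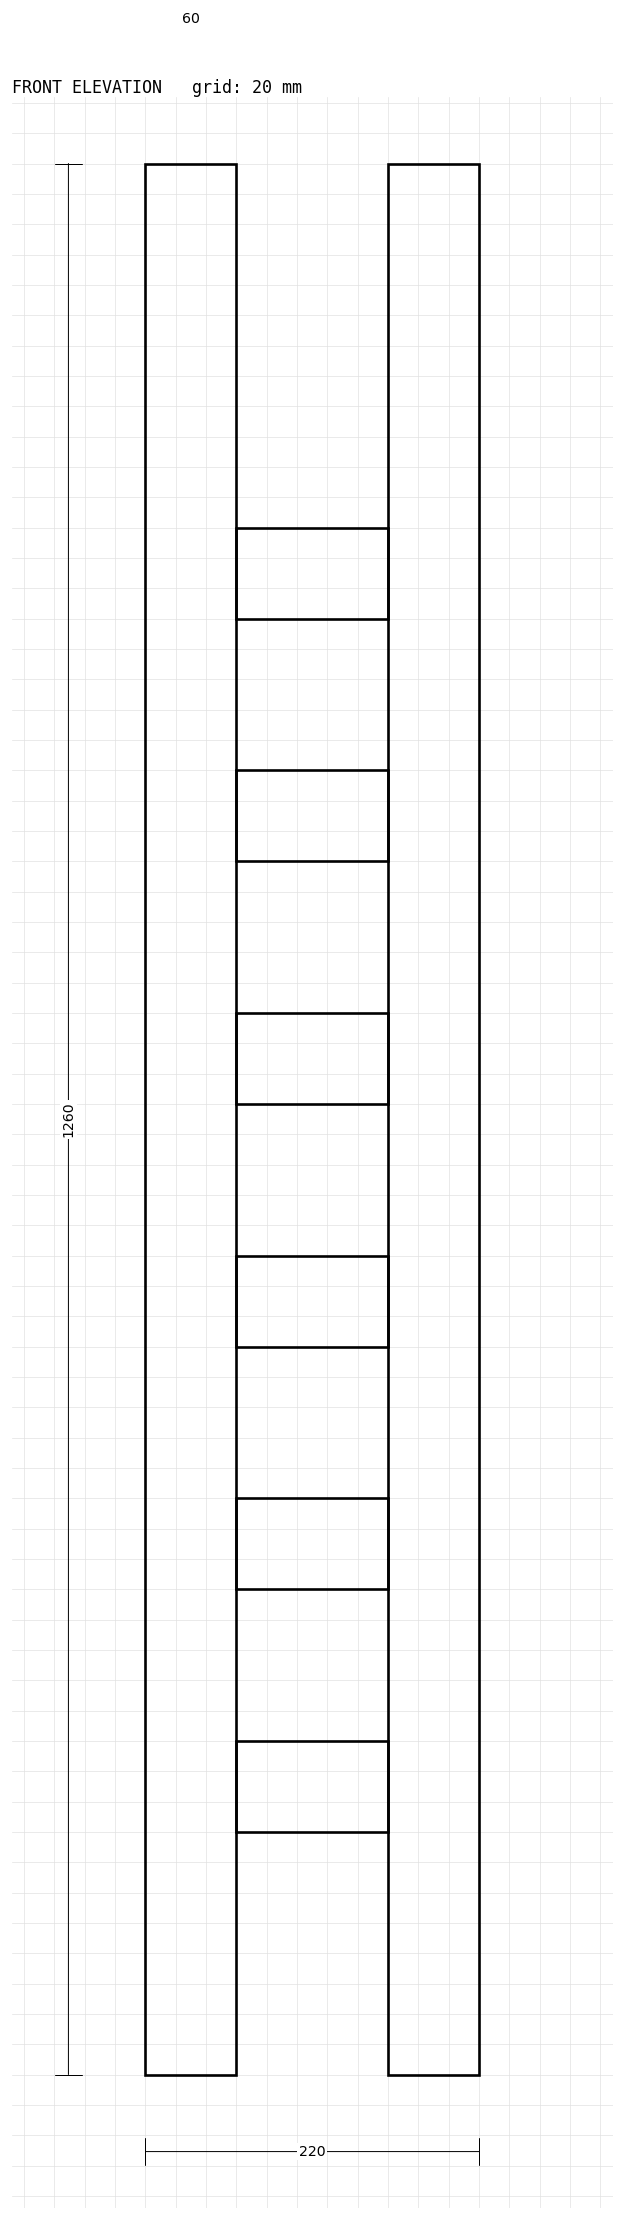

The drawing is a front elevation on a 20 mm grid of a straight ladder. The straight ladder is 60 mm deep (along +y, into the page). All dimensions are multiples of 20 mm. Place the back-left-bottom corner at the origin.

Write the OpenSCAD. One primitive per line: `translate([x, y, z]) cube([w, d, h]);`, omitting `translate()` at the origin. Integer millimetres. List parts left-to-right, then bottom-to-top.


cube([60, 60, 1260]);
translate([60, 0, 160]) cube([100, 60, 60]);
translate([60, 0, 320]) cube([100, 60, 60]);
translate([60, 0, 480]) cube([100, 60, 60]);
translate([60, 0, 640]) cube([100, 60, 60]);
translate([60, 0, 800]) cube([100, 60, 60]);
translate([60, 0, 960]) cube([100, 60, 60]);
translate([160, 0, 0]) cube([60, 60, 1260]);


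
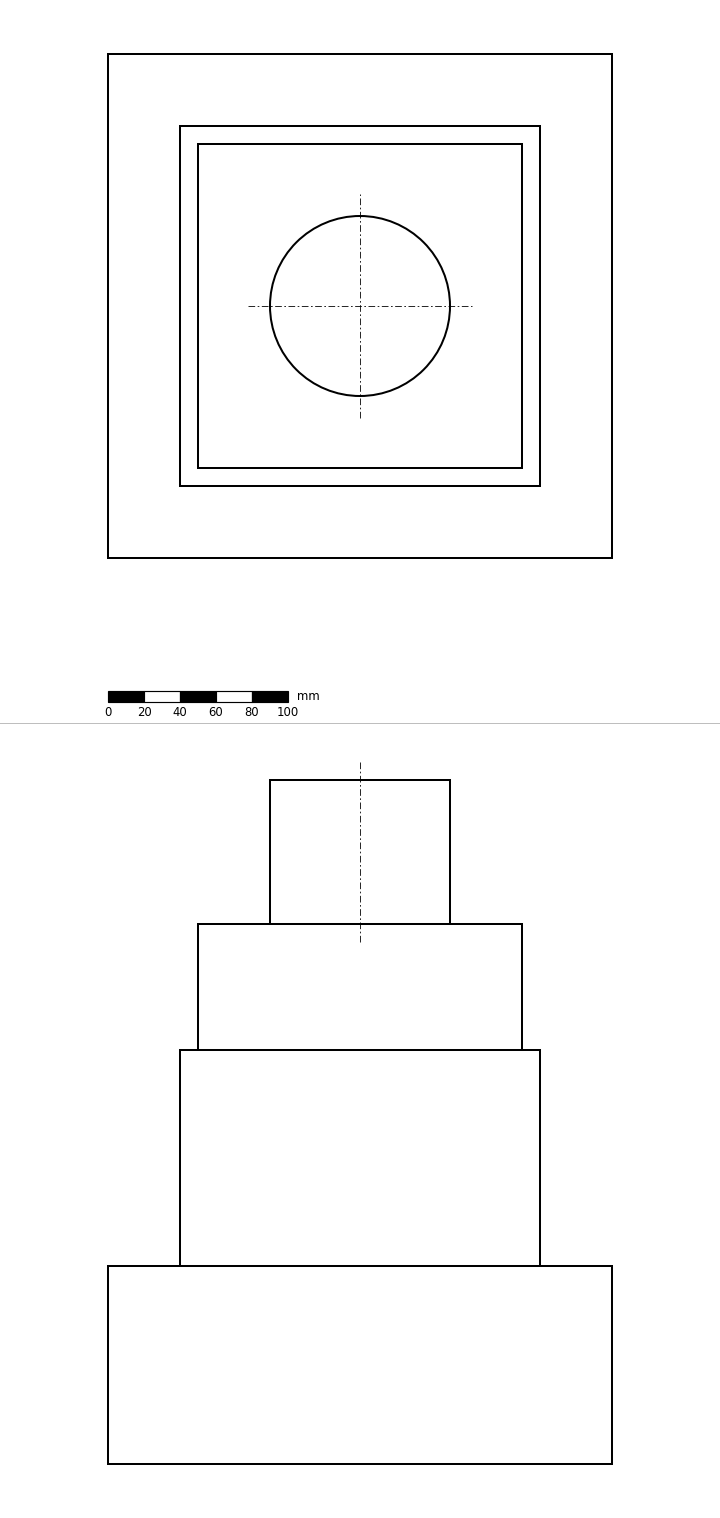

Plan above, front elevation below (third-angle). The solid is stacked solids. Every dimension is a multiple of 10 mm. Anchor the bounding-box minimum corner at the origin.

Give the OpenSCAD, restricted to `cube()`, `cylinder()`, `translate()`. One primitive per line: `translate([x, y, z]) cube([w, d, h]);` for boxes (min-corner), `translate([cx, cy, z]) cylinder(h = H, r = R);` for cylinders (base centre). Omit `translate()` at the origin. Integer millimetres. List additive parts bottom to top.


cube([280, 280, 110]);
translate([40, 40, 110]) cube([200, 200, 120]);
translate([50, 50, 230]) cube([180, 180, 70]);
translate([140, 140, 300]) cylinder(h = 80, r = 50);


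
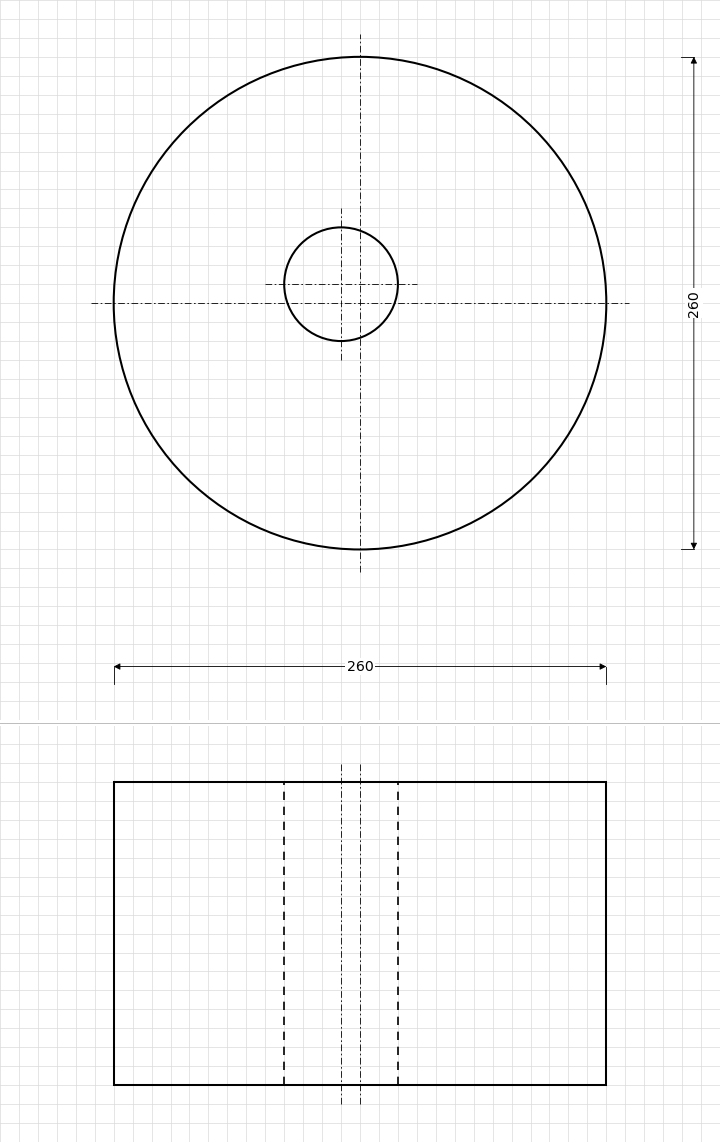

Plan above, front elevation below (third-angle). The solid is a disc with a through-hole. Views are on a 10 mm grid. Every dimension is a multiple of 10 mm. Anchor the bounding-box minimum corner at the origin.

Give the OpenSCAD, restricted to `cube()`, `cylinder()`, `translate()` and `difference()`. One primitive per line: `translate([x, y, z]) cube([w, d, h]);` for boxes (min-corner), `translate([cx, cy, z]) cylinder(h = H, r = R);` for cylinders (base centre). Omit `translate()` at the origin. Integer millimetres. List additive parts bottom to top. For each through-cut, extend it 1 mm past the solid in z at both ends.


difference() {
  translate([130, 130, 0]) cylinder(h = 160, r = 130);
  translate([120, 140, -1]) cylinder(h = 162, r = 30);
}
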